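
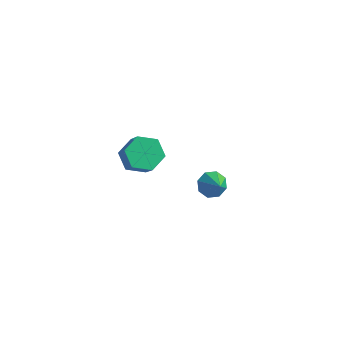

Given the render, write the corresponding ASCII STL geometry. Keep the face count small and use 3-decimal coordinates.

solid 
facet normal -0.637 0.404 -0.656
outer loop
vertex 3.977 0.457 1.33
vertex 3.503 0.554 1.85
vertex 4.031 0.939 1.574
endloop
endfacet
facet normal 0.969 0.017 -0.247
outer loop
vertex 3.977 0.457 1.33
vertex 4.031 0.939 1.574
vertex 4.337 0.026 2.71
endloop
endfacet
facet normal -0.637 0.402 -0.657
outer loop
vertex 4.031 0.939 1.574
vertex 3.503 0.554 1.85
vertex 3.776 1.197 1.979
endloop
endfacet
facet normal 0.832 0.519 0.193
outer loop
vertex 4.031 0.939 1.574
vertex 3.776 1.197 1.979
vertex 4.337 0.026 2.71
endloop
endfacet
facet normal -0.637 0.402 -0.657
outer loop
vertex 3.776 1.197 1.979
vertex 3.503 0.554 1.85
vertex 3.361 1.077 2.308
endloop
endfacet
facet normal 0.374 0.613 0.696
outer loop
vertex 3.776 1.197 1.979
vertex 3.361 1.077 2.308
vertex 4.337 0.026 2.71
endloop
endfacet
facet normal -0.637 0.403 -0.658
outer loop
vertex 3.361 1.077 2.308
vertex 3.503 0.554 1.85
vertex 3.029 0.652 2.369
endloop
endfacet
facet normal -0.134 0.243 0.961
outer loop
vertex 3.361 1.077 2.308
vertex 3.029 0.652 2.369
vertex 4.337 0.026 2.71
endloop
endfacet
facet normal -0.637 0.403 -0.657
outer loop
vertex 3.029 0.652 2.369
vertex 3.503 0.554 1.85
vertex 2.974 0.169 2.126
endloop
endfacet
facet normal -0.398 -0.376 0.837
outer loop
vertex 3.029 0.652 2.369
vertex 2.974 0.169 2.126
vertex 4.337 0.026 2.71
endloop
endfacet
facet normal -0.637 0.404 -0.657
outer loop
vertex 2.974 0.169 2.126
vertex 3.503 0.554 1.85
vertex 3.229 -0.088 1.721
endloop
endfacet
facet normal -0.261 -0.881 0.394
outer loop
vertex 2.974 0.169 2.126
vertex 3.229 -0.088 1.721
vertex 4.337 0.026 2.71
endloop
endfacet
facet normal -0.638 0.404 -0.656
outer loop
vertex 3.229 -0.088 1.721
vertex 3.503 0.554 1.85
vertex 3.644 0.031 1.391
endloop
endfacet
facet normal 0.195 -0.975 -0.106
outer loop
vertex 3.229 -0.088 1.721
vertex 3.644 0.031 1.391
vertex 4.337 0.026 2.71
endloop
endfacet
facet normal -0.637 0.404 -0.656
outer loop
vertex 3.644 0.031 1.391
vertex 3.503 0.554 1.85
vertex 3.977 0.457 1.33
endloop
endfacet
facet normal 0.705 -0.604 -0.372
outer loop
vertex 3.644 0.031 1.391
vertex 3.977 0.457 1.33
vertex 4.337 0.026 2.71
endloop
endfacet
facet normal -0.523 0.377 -0.764
outer loop
vertex -1.986 2.746 -2.7
vertex -2.684 3.071 -2.062
vertex -1.912 3.66 -2.3
endloop
endfacet
facet normal 0.849 0.153 -0.506
outer loop
vertex -1.986 2.746 -2.7
vertex -1.912 3.66 -2.3
vertex -1.038 2.065 -1.316
endloop
endfacet
facet normal 0.849 0.152 -0.507
outer loop
vertex -1.038 2.065 -1.316
vertex -1.912 3.66 -2.3
vertex -0.964 2.979 -0.917
endloop
endfacet
facet normal 0.524 -0.376 0.764
outer loop
vertex -1.038 2.065 -1.316
vertex -0.964 2.979 -0.917
vertex -1.736 2.389 -0.678
endloop
endfacet
facet normal -0.523 0.377 -0.764
outer loop
vertex -1.912 3.66 -2.3
vertex -2.684 3.071 -2.062
vertex -2.61 3.984 -1.662
endloop
endfacet
facet normal 0.488 0.868 0.093
outer loop
vertex -1.912 3.66 -2.3
vertex -2.61 3.984 -1.662
vertex -0.964 2.979 -0.917
endloop
endfacet
facet normal 0.488 0.868 0.093
outer loop
vertex -0.964 2.979 -0.917
vertex -2.61 3.984 -1.662
vertex -1.663 3.303 -0.279
endloop
endfacet
facet normal 0.524 -0.376 0.765
outer loop
vertex -0.964 2.979 -0.917
vertex -1.663 3.303 -0.279
vertex -1.736 2.389 -0.678
endloop
endfacet
facet normal -0.523 0.377 -0.764
outer loop
vertex -2.61 3.984 -1.662
vertex -2.684 3.071 -2.062
vertex -3.382 3.395 -1.424
endloop
endfacet
facet normal -0.361 0.715 0.599
outer loop
vertex -2.61 3.984 -1.662
vertex -3.382 3.395 -1.424
vertex -1.663 3.303 -0.279
endloop
endfacet
facet normal -0.361 0.715 0.599
outer loop
vertex -1.663 3.303 -0.279
vertex -3.382 3.395 -1.424
vertex -2.434 2.714 -0.04
endloop
endfacet
facet normal 0.524 -0.376 0.765
outer loop
vertex -1.663 3.303 -0.279
vertex -2.434 2.714 -0.04
vertex -1.736 2.389 -0.678
endloop
endfacet
facet normal -0.524 0.376 -0.764
outer loop
vertex -3.382 3.395 -1.424
vertex -2.684 3.071 -2.062
vertex -3.456 2.481 -1.823
endloop
endfacet
facet normal -0.849 -0.152 0.506
outer loop
vertex -3.382 3.395 -1.424
vertex -3.456 2.481 -1.823
vertex -2.434 2.714 -0.04
endloop
endfacet
facet normal -0.849 -0.153 0.506
outer loop
vertex -2.434 2.714 -0.04
vertex -3.456 2.481 -1.823
vertex -2.508 1.8 -0.44
endloop
endfacet
facet normal 0.523 -0.377 0.764
outer loop
vertex -2.434 2.714 -0.04
vertex -2.508 1.8 -0.44
vertex -1.736 2.389 -0.678
endloop
endfacet
facet normal -0.524 0.376 -0.765
outer loop
vertex -3.456 2.481 -1.823
vertex -2.684 3.071 -2.062
vertex -2.757 2.157 -2.461
endloop
endfacet
facet normal -0.488 -0.868 -0.093
outer loop
vertex -3.456 2.481 -1.823
vertex -2.757 2.157 -2.461
vertex -2.508 1.8 -0.44
endloop
endfacet
facet normal -0.488 -0.868 -0.093
outer loop
vertex -2.508 1.8 -0.44
vertex -2.757 2.157 -2.461
vertex -1.81 1.476 -1.078
endloop
endfacet
facet normal 0.523 -0.377 0.764
outer loop
vertex -2.508 1.8 -0.44
vertex -1.81 1.476 -1.078
vertex -1.736 2.389 -0.678
endloop
endfacet
facet normal -0.524 0.376 -0.765
outer loop
vertex -2.757 2.157 -2.461
vertex -2.684 3.071 -2.062
vertex -1.986 2.746 -2.7
endloop
endfacet
facet normal 0.361 -0.715 -0.599
outer loop
vertex -2.757 2.157 -2.461
vertex -1.986 2.746 -2.7
vertex -1.81 1.476 -1.078
endloop
endfacet
facet normal 0.361 -0.715 -0.599
outer loop
vertex -1.81 1.476 -1.078
vertex -1.986 2.746 -2.7
vertex -1.038 2.065 -1.316
endloop
endfacet
facet normal 0.523 -0.377 0.764
outer loop
vertex -1.81 1.476 -1.078
vertex -1.038 2.065 -1.316
vertex -1.736 2.389 -0.678
endloop
endfacet

endsolid


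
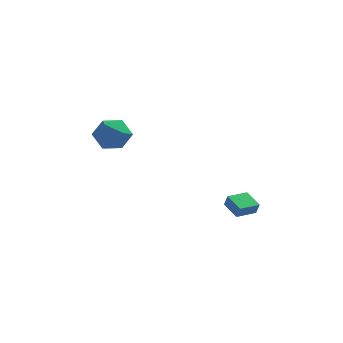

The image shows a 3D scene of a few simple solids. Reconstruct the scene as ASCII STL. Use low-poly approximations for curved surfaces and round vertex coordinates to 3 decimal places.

solid 
facet normal -0.770 0.075 0.634
outer loop
vertex -4.343 1.843 4.532
vertex -4.939 0.932 3.916
vertex -4.181 0.649 4.871
endloop
endfacet
facet normal -0.156 0.250 0.956
outer loop
vertex -4.343 1.843 4.532
vertex -4.181 0.649 4.871
vertex -3.201 1.426 4.828
endloop
endfacet
facet normal 0.135 0.792 0.595
outer loop
vertex -4.343 1.843 4.532
vertex -3.201 1.426 4.828
vertex -3.354 2.188 3.848
endloop
endfacet
facet normal -0.297 0.953 0.051
outer loop
vertex -4.343 1.843 4.532
vertex -3.354 2.188 3.848
vertex -4.428 1.883 3.284
endloop
endfacet
facet normal -0.857 0.510 0.075
outer loop
vertex -4.343 1.843 4.532
vertex -4.428 1.883 3.284
vertex -4.939 0.932 3.916
endloop
endfacet
facet normal 0.285 -0.309 0.908
outer loop
vertex -3.201 1.426 4.828
vertex -4.181 0.649 4.871
vertex -3.092 0.257 4.396
endloop
endfacet
facet normal -0.708 -0.591 0.386
outer loop
vertex -4.181 0.649 4.871
vertex -4.939 0.932 3.916
vertex -4.166 -0.048 3.832
endloop
endfacet
facet normal -0.848 0.112 -0.517
outer loop
vertex -4.939 0.932 3.916
vertex -4.428 1.883 3.284
vertex -4.319 0.714 2.852
endloop
endfacet
facet normal 0.056 0.830 -0.556
outer loop
vertex -4.428 1.883 3.284
vertex -3.354 2.188 3.848
vertex -3.339 1.491 2.809
endloop
endfacet
facet normal 0.756 0.569 0.324
outer loop
vertex -3.354 2.188 3.848
vertex -3.201 1.426 4.828
vertex -2.581 1.208 3.764
endloop
endfacet
facet normal 0.297 -0.953 -0.051
outer loop
vertex -3.177 0.297 3.148
vertex -3.092 0.257 4.396
vertex -4.166 -0.048 3.832
endloop
endfacet
facet normal -0.135 -0.792 -0.595
outer loop
vertex -3.177 0.297 3.148
vertex -4.166 -0.048 3.832
vertex -4.319 0.714 2.852
endloop
endfacet
facet normal 0.156 -0.250 -0.956
outer loop
vertex -3.177 0.297 3.148
vertex -4.319 0.714 2.852
vertex -3.339 1.491 2.809
endloop
endfacet
facet normal 0.770 -0.075 -0.634
outer loop
vertex -3.177 0.297 3.148
vertex -3.339 1.491 2.809
vertex -2.581 1.208 3.764
endloop
endfacet
facet normal 0.857 -0.510 -0.075
outer loop
vertex -3.177 0.297 3.148
vertex -2.581 1.208 3.764
vertex -3.092 0.257 4.396
endloop
endfacet
facet normal -0.056 -0.830 0.556
outer loop
vertex -4.166 -0.048 3.832
vertex -3.092 0.257 4.396
vertex -4.181 0.649 4.871
endloop
endfacet
facet normal -0.756 -0.569 -0.324
outer loop
vertex -4.319 0.714 2.852
vertex -4.166 -0.048 3.832
vertex -4.939 0.932 3.916
endloop
endfacet
facet normal -0.285 0.309 -0.908
outer loop
vertex -3.339 1.491 2.809
vertex -4.319 0.714 2.852
vertex -4.428 1.883 3.284
endloop
endfacet
facet normal 0.708 0.591 -0.386
outer loop
vertex -2.581 1.208 3.764
vertex -3.339 1.491 2.809
vertex -3.354 2.188 3.848
endloop
endfacet
facet normal 0.848 -0.112 0.517
outer loop
vertex -3.092 0.257 4.396
vertex -2.581 1.208 3.764
vertex -3.201 1.426 4.828
endloop
endfacet
facet normal -0.525 0.805 0.276
outer loop
vertex 2.916 0.464 -0.976
vertex 4.068 1.265 -1.119
vertex 2.723 0.603 -1.75
endloop
endfacet
facet normal -0.817 -0.567 0.102
outer loop
vertex 3.432 -0.485 -2.121
vertex 2.916 0.464 -0.976
vertex 2.723 0.603 -1.75
endloop
endfacet
facet normal -0.525 0.806 0.274
outer loop
vertex 2.723 0.603 -1.75
vertex 4.068 1.265 -1.119
vertex 3.875 1.403 -1.894
endloop
endfacet
facet normal -0.238 0.171 -0.956
outer loop
vertex 3.875 1.403 -1.894
vertex 3.432 -0.485 -2.121
vertex 2.723 0.603 -1.75
endloop
endfacet
facet normal 0.238 -0.171 0.956
outer loop
vertex 2.916 0.464 -0.976
vertex 4.777 0.177 -1.49
vertex 4.068 1.265 -1.119
endloop
endfacet
facet normal -0.817 -0.568 0.102
outer loop
vertex 3.625 -0.623 -1.346
vertex 2.916 0.464 -0.976
vertex 3.432 -0.485 -2.121
endloop
endfacet
facet normal 0.238 -0.170 0.956
outer loop
vertex 3.625 -0.623 -1.346
vertex 4.777 0.177 -1.49
vertex 2.916 0.464 -0.976
endloop
endfacet
facet normal 0.817 0.567 -0.102
outer loop
vertex 4.068 1.265 -1.119
vertex 4.777 0.177 -1.49
vertex 3.875 1.403 -1.894
endloop
endfacet
facet normal -0.237 0.171 -0.956
outer loop
vertex 4.584 0.316 -2.264
vertex 3.432 -0.485 -2.121
vertex 3.875 1.403 -1.894
endloop
endfacet
facet normal 0.817 0.568 -0.102
outer loop
vertex 3.875 1.403 -1.894
vertex 4.777 0.177 -1.49
vertex 4.584 0.316 -2.264
endloop
endfacet
facet normal 0.526 -0.805 -0.274
outer loop
vertex 4.584 0.316 -2.264
vertex 3.625 -0.623 -1.346
vertex 3.432 -0.485 -2.121
endloop
endfacet
facet normal 0.525 -0.805 -0.276
outer loop
vertex 4.777 0.177 -1.49
vertex 3.625 -0.623 -1.346
vertex 4.584 0.316 -2.264
endloop
endfacet

endsolid


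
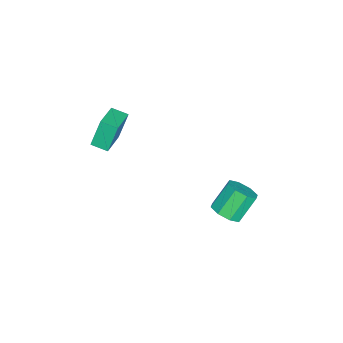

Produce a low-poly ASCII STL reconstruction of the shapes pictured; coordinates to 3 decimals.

solid 
facet normal -0.957 0.000 -0.291
outer loop
vertex -1.514 -3.703 2.779
vertex -1.446 -2.72 2.557
vertex -1.004 -4.118 1.103
endloop
endfacet
facet normal -0.068 -0.973 0.220
outer loop
vertex 0.766 -4.12 1.643
vertex -1.514 -3.703 2.779
vertex -1.004 -4.118 1.103
endloop
endfacet
facet normal -0.956 0.001 -0.292
outer loop
vertex -1.004 -4.118 1.103
vertex -1.446 -2.72 2.557
vertex -0.935 -3.135 0.881
endloop
endfacet
facet normal 0.284 -0.230 -0.931
outer loop
vertex -0.935 -3.135 0.881
vertex 0.766 -4.12 1.643
vertex -1.004 -4.118 1.103
endloop
endfacet
facet normal -0.284 0.230 0.931
outer loop
vertex -1.514 -3.703 2.779
vertex 0.324 -2.722 3.097
vertex -1.446 -2.72 2.557
endloop
endfacet
facet normal -0.068 -0.973 0.220
outer loop
vertex 0.255 -3.705 3.319
vertex -1.514 -3.703 2.779
vertex 0.766 -4.12 1.643
endloop
endfacet
facet normal -0.284 0.230 0.931
outer loop
vertex 0.255 -3.705 3.319
vertex 0.324 -2.722 3.097
vertex -1.514 -3.703 2.779
endloop
endfacet
facet normal 0.068 0.973 -0.220
outer loop
vertex -1.446 -2.72 2.557
vertex 0.324 -2.722 3.097
vertex -0.935 -3.135 0.881
endloop
endfacet
facet normal 0.284 -0.230 -0.931
outer loop
vertex 0.834 -3.137 1.421
vertex 0.766 -4.12 1.643
vertex -0.935 -3.135 0.881
endloop
endfacet
facet normal 0.068 0.973 -0.220
outer loop
vertex -0.935 -3.135 0.881
vertex 0.324 -2.722 3.097
vertex 0.834 -3.137 1.421
endloop
endfacet
facet normal 0.957 -0.000 0.292
outer loop
vertex 0.834 -3.137 1.421
vertex 0.255 -3.705 3.319
vertex 0.766 -4.12 1.643
endloop
endfacet
facet normal 0.957 -0.001 0.291
outer loop
vertex 0.324 -2.722 3.097
vertex 0.255 -3.705 3.319
vertex 0.834 -3.137 1.421
endloop
endfacet
facet normal 0.535 -0.369 -0.760
outer loop
vertex 1.265 3.728 -2.213
vertex 0.491 3.288 -2.544
vertex 0.889 4.14 -2.678
endloop
endfacet
facet normal 0.668 0.736 0.112
outer loop
vertex 1.265 3.728 -2.213
vertex 0.889 4.14 -2.678
vertex 0.303 4.392 -0.845
endloop
endfacet
facet normal 0.668 0.736 0.112
outer loop
vertex 0.303 4.392 -0.845
vertex 0.889 4.14 -2.678
vertex -0.074 4.805 -1.31
endloop
endfacet
facet normal -0.535 0.368 0.761
outer loop
vertex 0.303 4.392 -0.845
vertex -0.074 4.805 -1.31
vertex -0.471 3.952 -1.176
endloop
endfacet
facet normal 0.535 -0.369 -0.760
outer loop
vertex 0.889 4.14 -2.678
vertex 0.491 3.288 -2.544
vertex 0.279 4.053 -3.065
endloop
endfacet
facet normal 0.106 0.922 -0.374
outer loop
vertex 0.889 4.14 -2.678
vertex 0.279 4.053 -3.065
vertex -0.074 4.805 -1.31
endloop
endfacet
facet normal 0.106 0.922 -0.374
outer loop
vertex -0.074 4.805 -1.31
vertex 0.279 4.053 -3.065
vertex -0.684 4.718 -1.697
endloop
endfacet
facet normal -0.535 0.368 0.760
outer loop
vertex -0.074 4.805 -1.31
vertex -0.684 4.718 -1.697
vertex -0.471 3.952 -1.176
endloop
endfacet
facet normal 0.535 -0.369 -0.760
outer loop
vertex 0.279 4.053 -3.065
vertex 0.491 3.288 -2.544
vertex -0.206 3.518 -3.147
endloop
endfacet
facet normal -0.518 0.567 -0.640
outer loop
vertex 0.279 4.053 -3.065
vertex -0.206 3.518 -3.147
vertex -0.684 4.718 -1.697
endloop
endfacet
facet normal -0.519 0.566 -0.640
outer loop
vertex -0.684 4.718 -1.697
vertex -0.206 3.518 -3.147
vertex -1.169 4.182 -1.778
endloop
endfacet
facet normal -0.534 0.369 0.761
outer loop
vertex -0.684 4.718 -1.697
vertex -1.169 4.182 -1.778
vertex -0.471 3.952 -1.176
endloop
endfacet
facet normal 0.535 -0.370 -0.760
outer loop
vertex -0.206 3.518 -3.147
vertex 0.491 3.288 -2.544
vertex -0.283 2.848 -2.875
endloop
endfacet
facet normal -0.838 -0.120 -0.532
outer loop
vertex -0.206 3.518 -3.147
vertex -0.283 2.848 -2.875
vertex -1.169 4.182 -1.778
endloop
endfacet
facet normal -0.839 -0.120 -0.531
outer loop
vertex -1.169 4.182 -1.778
vertex -0.283 2.848 -2.875
vertex -1.245 3.512 -1.507
endloop
endfacet
facet normal -0.535 0.368 0.761
outer loop
vertex -1.169 4.182 -1.778
vertex -1.245 3.512 -1.507
vertex -0.471 3.952 -1.176
endloop
endfacet
facet normal 0.535 -0.368 -0.761
outer loop
vertex -0.283 2.848 -2.875
vertex 0.491 3.288 -2.544
vertex 0.094 2.435 -2.41
endloop
endfacet
facet normal -0.668 -0.736 -0.112
outer loop
vertex -0.283 2.848 -2.875
vertex 0.094 2.435 -2.41
vertex -1.245 3.512 -1.507
endloop
endfacet
facet normal -0.668 -0.736 -0.112
outer loop
vertex -1.245 3.512 -1.507
vertex 0.094 2.435 -2.41
vertex -0.869 3.1 -1.042
endloop
endfacet
facet normal -0.535 0.369 0.760
outer loop
vertex -1.245 3.512 -1.507
vertex -0.869 3.1 -1.042
vertex -0.471 3.952 -1.176
endloop
endfacet
facet normal 0.535 -0.368 -0.760
outer loop
vertex 0.094 2.435 -2.41
vertex 0.491 3.288 -2.544
vertex 0.704 2.522 -2.023
endloop
endfacet
facet normal -0.106 -0.922 0.374
outer loop
vertex 0.094 2.435 -2.41
vertex 0.704 2.522 -2.023
vertex -0.869 3.1 -1.042
endloop
endfacet
facet normal -0.106 -0.922 0.374
outer loop
vertex -0.869 3.1 -1.042
vertex 0.704 2.522 -2.023
vertex -0.259 3.187 -0.655
endloop
endfacet
facet normal -0.535 0.369 0.760
outer loop
vertex -0.869 3.1 -1.042
vertex -0.259 3.187 -0.655
vertex -0.471 3.952 -1.176
endloop
endfacet
facet normal 0.534 -0.369 -0.761
outer loop
vertex 0.704 2.522 -2.023
vertex 0.491 3.288 -2.544
vertex 1.189 3.058 -1.942
endloop
endfacet
facet normal 0.519 -0.566 0.640
outer loop
vertex 0.704 2.522 -2.023
vertex 1.189 3.058 -1.942
vertex -0.259 3.187 -0.655
endloop
endfacet
facet normal 0.518 -0.568 0.640
outer loop
vertex -0.259 3.187 -0.655
vertex 1.189 3.058 -1.942
vertex 0.226 3.722 -0.573
endloop
endfacet
facet normal -0.535 0.369 0.760
outer loop
vertex -0.259 3.187 -0.655
vertex 0.226 3.722 -0.573
vertex -0.471 3.952 -1.176
endloop
endfacet
facet normal 0.535 -0.368 -0.761
outer loop
vertex 1.189 3.058 -1.942
vertex 0.491 3.288 -2.544
vertex 1.265 3.728 -2.213
endloop
endfacet
facet normal 0.838 0.120 0.532
outer loop
vertex 1.189 3.058 -1.942
vertex 1.265 3.728 -2.213
vertex 0.226 3.722 -0.573
endloop
endfacet
facet normal 0.838 0.119 0.532
outer loop
vertex 0.226 3.722 -0.573
vertex 1.265 3.728 -2.213
vertex 0.303 4.392 -0.845
endloop
endfacet
facet normal -0.535 0.370 0.760
outer loop
vertex 0.226 3.722 -0.573
vertex 0.303 4.392 -0.845
vertex -0.471 3.952 -1.176
endloop
endfacet

endsolid


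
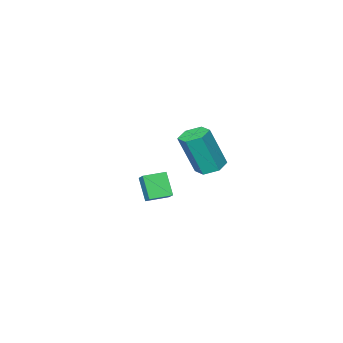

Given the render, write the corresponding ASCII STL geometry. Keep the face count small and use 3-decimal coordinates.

solid 
facet normal -0.298 0.191 -0.935
outer loop
vertex 0.343 1.859 2.361
vertex -0.16 2.2 2.591
vertex 0.406 2.496 2.471
endloop
endfacet
facet normal 0.950 -0.040 -0.311
outer loop
vertex 0.343 1.859 2.361
vertex 0.406 2.496 2.471
vertex 0.903 1.499 4.119
endloop
endfacet
facet normal 0.950 -0.040 -0.311
outer loop
vertex 0.903 1.499 4.119
vertex 0.406 2.496 2.471
vertex 0.966 2.136 4.229
endloop
endfacet
facet normal 0.298 -0.191 0.935
outer loop
vertex 0.903 1.499 4.119
vertex 0.966 2.136 4.229
vertex 0.4 1.84 4.349
endloop
endfacet
facet normal -0.298 0.191 -0.935
outer loop
vertex 0.406 2.496 2.471
vertex -0.16 2.2 2.591
vertex -0.097 2.837 2.701
endloop
endfacet
facet normal 0.559 0.829 -0.008
outer loop
vertex 0.406 2.496 2.471
vertex -0.097 2.837 2.701
vertex 0.966 2.136 4.229
endloop
endfacet
facet normal 0.559 0.829 -0.009
outer loop
vertex 0.966 2.136 4.229
vertex -0.097 2.837 2.701
vertex 0.463 2.478 4.459
endloop
endfacet
facet normal 0.298 -0.191 0.935
outer loop
vertex 0.966 2.136 4.229
vertex 0.463 2.478 4.459
vertex 0.4 1.84 4.349
endloop
endfacet
facet normal -0.298 0.191 -0.935
outer loop
vertex -0.097 2.837 2.701
vertex -0.16 2.2 2.591
vertex -0.663 2.541 2.821
endloop
endfacet
facet normal -0.391 0.870 0.302
outer loop
vertex -0.097 2.837 2.701
vertex -0.663 2.541 2.821
vertex 0.463 2.478 4.459
endloop
endfacet
facet normal -0.392 0.869 0.303
outer loop
vertex 0.463 2.478 4.459
vertex -0.663 2.541 2.821
vertex -0.103 2.181 4.579
endloop
endfacet
facet normal 0.298 -0.191 0.935
outer loop
vertex 0.463 2.478 4.459
vertex -0.103 2.181 4.579
vertex 0.4 1.84 4.349
endloop
endfacet
facet normal -0.298 0.191 -0.935
outer loop
vertex -0.663 2.541 2.821
vertex -0.16 2.2 2.591
vertex -0.726 1.904 2.711
endloop
endfacet
facet normal -0.950 0.040 0.311
outer loop
vertex -0.663 2.541 2.821
vertex -0.726 1.904 2.711
vertex -0.103 2.181 4.579
endloop
endfacet
facet normal -0.950 0.040 0.311
outer loop
vertex -0.103 2.181 4.579
vertex -0.726 1.904 2.711
vertex -0.166 1.544 4.469
endloop
endfacet
facet normal 0.298 -0.191 0.935
outer loop
vertex -0.103 2.181 4.579
vertex -0.166 1.544 4.469
vertex 0.4 1.84 4.349
endloop
endfacet
facet normal -0.298 0.191 -0.935
outer loop
vertex -0.726 1.904 2.711
vertex -0.16 2.2 2.591
vertex -0.223 1.562 2.481
endloop
endfacet
facet normal -0.560 -0.829 0.009
outer loop
vertex -0.726 1.904 2.711
vertex -0.223 1.562 2.481
vertex -0.166 1.544 4.469
endloop
endfacet
facet normal -0.558 -0.829 0.009
outer loop
vertex -0.166 1.544 4.469
vertex -0.223 1.562 2.481
vertex 0.337 1.203 4.239
endloop
endfacet
facet normal 0.298 -0.191 0.935
outer loop
vertex -0.166 1.544 4.469
vertex 0.337 1.203 4.239
vertex 0.4 1.84 4.349
endloop
endfacet
facet normal -0.298 0.191 -0.935
outer loop
vertex -0.223 1.562 2.481
vertex -0.16 2.2 2.591
vertex 0.343 1.859 2.361
endloop
endfacet
facet normal 0.392 -0.869 -0.302
outer loop
vertex -0.223 1.562 2.481
vertex 0.343 1.859 2.361
vertex 0.337 1.203 4.239
endloop
endfacet
facet normal 0.391 -0.869 -0.302
outer loop
vertex 0.337 1.203 4.239
vertex 0.343 1.859 2.361
vertex 0.903 1.499 4.119
endloop
endfacet
facet normal 0.298 -0.191 0.935
outer loop
vertex 0.337 1.203 4.239
vertex 0.903 1.499 4.119
vertex 0.4 1.84 4.349
endloop
endfacet
facet normal -0.952 0.297 0.077
outer loop
vertex -1.677 -3.447 -0.825
vertex -1.411 -2.732 -0.293
vertex -1.541 -2.75 -1.83
endloop
endfacet
facet normal -0.287 -0.769 -0.572
outer loop
vertex -0.589 -3.048 -1.907
vertex -1.677 -3.447 -0.825
vertex -1.541 -2.75 -1.83
endloop
endfacet
facet normal -0.951 0.298 0.077
outer loop
vertex -1.541 -2.75 -1.83
vertex -1.411 -2.732 -0.293
vertex -1.274 -2.036 -1.298
endloop
endfacet
facet normal 0.111 0.567 -0.816
outer loop
vertex -1.274 -2.036 -1.298
vertex -0.589 -3.048 -1.907
vertex -1.541 -2.75 -1.83
endloop
endfacet
facet normal -0.111 -0.566 0.817
outer loop
vertex -1.677 -3.447 -0.825
vertex -0.459 -3.03 -0.37
vertex -1.411 -2.732 -0.293
endloop
endfacet
facet normal -0.286 -0.769 -0.572
outer loop
vertex -0.726 -3.744 -0.902
vertex -1.677 -3.447 -0.825
vertex -0.589 -3.048 -1.907
endloop
endfacet
facet normal -0.111 -0.567 0.816
outer loop
vertex -0.726 -3.744 -0.902
vertex -0.459 -3.03 -0.37
vertex -1.677 -3.447 -0.825
endloop
endfacet
facet normal 0.287 0.769 0.572
outer loop
vertex -1.411 -2.732 -0.293
vertex -0.459 -3.03 -0.37
vertex -1.274 -2.036 -1.298
endloop
endfacet
facet normal 0.111 0.566 -0.817
outer loop
vertex -0.323 -2.333 -1.375
vertex -0.589 -3.048 -1.907
vertex -1.274 -2.036 -1.298
endloop
endfacet
facet normal 0.286 0.769 0.572
outer loop
vertex -1.274 -2.036 -1.298
vertex -0.459 -3.03 -0.37
vertex -0.323 -2.333 -1.375
endloop
endfacet
facet normal 0.952 -0.297 -0.076
outer loop
vertex -0.323 -2.333 -1.375
vertex -0.726 -3.744 -0.902
vertex -0.589 -3.048 -1.907
endloop
endfacet
facet normal 0.951 -0.298 -0.078
outer loop
vertex -0.459 -3.03 -0.37
vertex -0.726 -3.744 -0.902
vertex -0.323 -2.333 -1.375
endloop
endfacet

endsolid


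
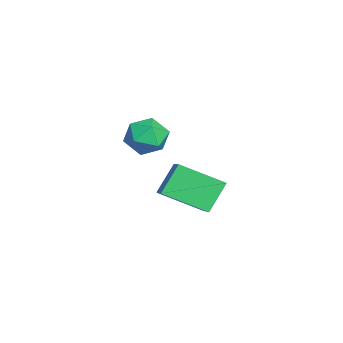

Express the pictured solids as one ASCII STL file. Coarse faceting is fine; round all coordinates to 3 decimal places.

solid 
facet normal -0.481 0.435 0.761
outer loop
vertex -3.172 1.89 0.601
vertex -2.145 2.047 1.16
vertex -2.99 3.447 -0.175
endloop
endfacet
facet normal -0.871 -0.134 -0.473
outer loop
vertex -2.355 2.873 -1.18
vertex -3.172 1.89 0.601
vertex -2.99 3.447 -0.175
endloop
endfacet
facet normal -0.481 0.436 0.761
outer loop
vertex -2.99 3.447 -0.175
vertex -2.145 2.047 1.16
vertex -1.962 3.605 0.384
endloop
endfacet
facet normal 0.104 0.891 -0.443
outer loop
vertex -1.962 3.605 0.384
vertex -2.355 2.873 -1.18
vertex -2.99 3.447 -0.175
endloop
endfacet
facet normal -0.105 -0.891 0.443
outer loop
vertex -3.172 1.89 0.601
vertex -1.51 1.473 0.155
vertex -2.145 2.047 1.16
endloop
endfacet
facet normal -0.871 -0.133 -0.473
outer loop
vertex -2.538 1.315 -0.404
vertex -3.172 1.89 0.601
vertex -2.355 2.873 -1.18
endloop
endfacet
facet normal -0.104 -0.890 0.443
outer loop
vertex -2.538 1.315 -0.404
vertex -1.51 1.473 0.155
vertex -3.172 1.89 0.601
endloop
endfacet
facet normal 0.870 0.134 0.474
outer loop
vertex -2.145 2.047 1.16
vertex -1.51 1.473 0.155
vertex -1.962 3.605 0.384
endloop
endfacet
facet normal 0.105 0.890 -0.443
outer loop
vertex -1.328 3.03 -0.621
vertex -2.355 2.873 -1.18
vertex -1.962 3.605 0.384
endloop
endfacet
facet normal 0.871 0.134 0.473
outer loop
vertex -1.962 3.605 0.384
vertex -1.51 1.473 0.155
vertex -1.328 3.03 -0.621
endloop
endfacet
facet normal 0.481 -0.436 -0.761
outer loop
vertex -1.328 3.03 -0.621
vertex -2.538 1.315 -0.404
vertex -2.355 2.873 -1.18
endloop
endfacet
facet normal 0.481 -0.436 -0.761
outer loop
vertex -1.51 1.473 0.155
vertex -2.538 1.315 -0.404
vertex -1.328 3.03 -0.621
endloop
endfacet
facet normal -0.038 0.603 0.796
outer loop
vertex -0.115 1.763 3.77
vertex -0.521 1.215 4.166
vertex 0.267 1.222 4.198
endloop
endfacet
facet normal 0.554 0.721 0.416
outer loop
vertex -0.115 1.763 3.77
vertex 0.267 1.222 4.198
vertex 0.539 1.424 3.486
endloop
endfacet
facet normal 0.360 0.900 -0.246
outer loop
vertex -0.115 1.763 3.77
vertex 0.539 1.424 3.486
vertex -0.081 1.543 3.014
endloop
endfacet
facet normal -0.354 0.894 -0.276
outer loop
vertex -0.115 1.763 3.77
vertex -0.081 1.543 3.014
vertex -0.736 1.413 3.433
endloop
endfacet
facet normal -0.600 0.710 0.368
outer loop
vertex -0.115 1.763 3.77
vertex -0.736 1.413 3.433
vertex -0.521 1.215 4.166
endloop
endfacet
facet normal 0.918 0.108 0.381
outer loop
vertex 0.539 1.424 3.486
vertex 0.267 1.222 4.198
vertex 0.536 0.667 3.707
endloop
endfacet
facet normal -0.040 -0.082 0.996
outer loop
vertex 0.267 1.222 4.198
vertex -0.521 1.215 4.166
vertex -0.119 0.537 4.126
endloop
endfacet
facet normal -0.948 0.092 0.303
outer loop
vertex -0.521 1.215 4.166
vertex -0.736 1.413 3.433
vertex -0.739 0.656 3.654
endloop
endfacet
facet normal -0.550 0.388 -0.740
outer loop
vertex -0.736 1.413 3.433
vertex -0.081 1.543 3.014
vertex -0.467 0.858 2.942
endloop
endfacet
facet normal 0.603 0.398 -0.691
outer loop
vertex -0.081 1.543 3.014
vertex 0.539 1.424 3.486
vertex 0.321 0.865 2.974
endloop
endfacet
facet normal 0.354 -0.894 0.276
outer loop
vertex -0.085 0.317 3.37
vertex 0.536 0.667 3.707
vertex -0.119 0.537 4.126
endloop
endfacet
facet normal -0.360 -0.900 0.246
outer loop
vertex -0.085 0.317 3.37
vertex -0.119 0.537 4.126
vertex -0.739 0.656 3.654
endloop
endfacet
facet normal -0.554 -0.721 -0.416
outer loop
vertex -0.085 0.317 3.37
vertex -0.739 0.656 3.654
vertex -0.467 0.858 2.942
endloop
endfacet
facet normal 0.038 -0.603 -0.796
outer loop
vertex -0.085 0.317 3.37
vertex -0.467 0.858 2.942
vertex 0.321 0.865 2.974
endloop
endfacet
facet normal 0.600 -0.710 -0.368
outer loop
vertex -0.085 0.317 3.37
vertex 0.321 0.865 2.974
vertex 0.536 0.667 3.707
endloop
endfacet
facet normal 0.550 -0.388 0.740
outer loop
vertex -0.119 0.537 4.126
vertex 0.536 0.667 3.707
vertex 0.267 1.222 4.198
endloop
endfacet
facet normal -0.603 -0.398 0.691
outer loop
vertex -0.739 0.656 3.654
vertex -0.119 0.537 4.126
vertex -0.521 1.215 4.166
endloop
endfacet
facet normal -0.918 -0.108 -0.381
outer loop
vertex -0.467 0.858 2.942
vertex -0.739 0.656 3.654
vertex -0.736 1.413 3.433
endloop
endfacet
facet normal 0.040 0.082 -0.996
outer loop
vertex 0.321 0.865 2.974
vertex -0.467 0.858 2.942
vertex -0.081 1.543 3.014
endloop
endfacet
facet normal 0.948 -0.092 -0.303
outer loop
vertex 0.536 0.667 3.707
vertex 0.321 0.865 2.974
vertex 0.539 1.424 3.486
endloop
endfacet

endsolid


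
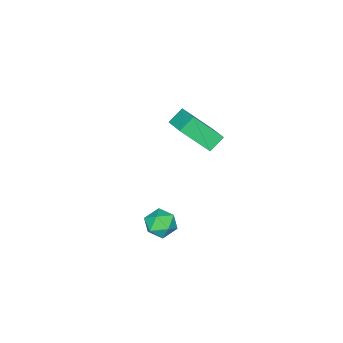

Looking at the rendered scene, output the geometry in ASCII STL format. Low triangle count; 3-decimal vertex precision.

solid 
facet normal -0.487 -0.793 -0.366
outer loop
vertex -3.438 0.212 2.792
vertex -4.236 1.362 1.364
vertex -2.669 0.013 2.201
endloop
endfacet
facet normal 0.400 -0.575 0.714
outer loop
vertex -1.904 1.258 2.776
vertex -3.438 0.212 2.792
vertex -2.669 0.013 2.201
endloop
endfacet
facet normal -0.487 -0.793 -0.366
outer loop
vertex -2.669 0.013 2.201
vertex -4.236 1.362 1.364
vertex -3.467 1.163 0.773
endloop
endfacet
facet normal 0.777 -0.202 -0.597
outer loop
vertex -3.467 1.163 0.773
vertex -1.904 1.258 2.776
vertex -2.669 0.013 2.201
endloop
endfacet
facet normal -0.777 0.202 0.597
outer loop
vertex -3.438 0.212 2.792
vertex -3.471 2.607 1.939
vertex -4.236 1.362 1.364
endloop
endfacet
facet normal 0.400 -0.575 0.714
outer loop
vertex -2.673 1.457 3.367
vertex -3.438 0.212 2.792
vertex -1.904 1.258 2.776
endloop
endfacet
facet normal -0.777 0.202 0.597
outer loop
vertex -2.673 1.457 3.367
vertex -3.471 2.607 1.939
vertex -3.438 0.212 2.792
endloop
endfacet
facet normal -0.400 0.575 -0.714
outer loop
vertex -4.236 1.362 1.364
vertex -3.471 2.607 1.939
vertex -3.467 1.163 0.773
endloop
endfacet
facet normal 0.777 -0.202 -0.597
outer loop
vertex -2.702 2.408 1.348
vertex -1.904 1.258 2.776
vertex -3.467 1.163 0.773
endloop
endfacet
facet normal -0.400 0.575 -0.714
outer loop
vertex -3.467 1.163 0.773
vertex -3.471 2.607 1.939
vertex -2.702 2.408 1.348
endloop
endfacet
facet normal 0.487 0.793 0.366
outer loop
vertex -2.702 2.408 1.348
vertex -2.673 1.457 3.367
vertex -1.904 1.258 2.776
endloop
endfacet
facet normal 0.487 0.793 0.366
outer loop
vertex -3.471 2.607 1.939
vertex -2.673 1.457 3.367
vertex -2.702 2.408 1.348
endloop
endfacet
facet normal -0.271 -0.005 0.963
outer loop
vertex 2.138 4.073 1.283
vertex 2.151 3.253 1.282
vertex 2.828 3.674 1.475
endloop
endfacet
facet normal 0.110 0.579 0.808
outer loop
vertex 2.138 4.073 1.283
vertex 2.828 3.674 1.475
vertex 2.859 4.338 0.995
endloop
endfacet
facet normal -0.227 0.930 0.288
outer loop
vertex 2.138 4.073 1.283
vertex 2.859 4.338 0.995
vertex 2.201 4.329 0.506
endloop
endfacet
facet normal -0.816 0.565 0.120
outer loop
vertex 2.138 4.073 1.283
vertex 2.201 4.329 0.506
vertex 1.763 3.658 0.684
endloop
endfacet
facet normal -0.843 -0.014 0.538
outer loop
vertex 2.138 4.073 1.283
vertex 1.763 3.658 0.684
vertex 2.151 3.253 1.282
endloop
endfacet
facet normal 0.745 0.368 0.557
outer loop
vertex 2.859 4.338 0.995
vertex 2.828 3.674 1.475
vertex 3.317 3.682 0.816
endloop
endfacet
facet normal 0.128 -0.576 0.807
outer loop
vertex 2.828 3.674 1.475
vertex 2.151 3.253 1.282
vertex 2.879 3.011 0.994
endloop
endfacet
facet normal -0.799 -0.590 0.119
outer loop
vertex 2.151 3.253 1.282
vertex 1.763 3.658 0.684
vertex 2.221 3.002 0.505
endloop
endfacet
facet normal -0.756 0.346 -0.556
outer loop
vertex 1.763 3.658 0.684
vertex 2.201 4.329 0.506
vertex 2.252 3.666 0.025
endloop
endfacet
facet normal 0.199 0.938 -0.285
outer loop
vertex 2.201 4.329 0.506
vertex 2.859 4.338 0.995
vertex 2.929 4.087 0.218
endloop
endfacet
facet normal 0.816 -0.565 -0.120
outer loop
vertex 2.942 3.267 0.217
vertex 3.317 3.682 0.816
vertex 2.879 3.011 0.994
endloop
endfacet
facet normal 0.227 -0.930 -0.288
outer loop
vertex 2.942 3.267 0.217
vertex 2.879 3.011 0.994
vertex 2.221 3.002 0.505
endloop
endfacet
facet normal -0.110 -0.579 -0.808
outer loop
vertex 2.942 3.267 0.217
vertex 2.221 3.002 0.505
vertex 2.252 3.666 0.025
endloop
endfacet
facet normal 0.271 0.005 -0.963
outer loop
vertex 2.942 3.267 0.217
vertex 2.252 3.666 0.025
vertex 2.929 4.087 0.218
endloop
endfacet
facet normal 0.843 0.014 -0.538
outer loop
vertex 2.942 3.267 0.217
vertex 2.929 4.087 0.218
vertex 3.317 3.682 0.816
endloop
endfacet
facet normal 0.756 -0.346 0.556
outer loop
vertex 2.879 3.011 0.994
vertex 3.317 3.682 0.816
vertex 2.828 3.674 1.475
endloop
endfacet
facet normal -0.199 -0.938 0.285
outer loop
vertex 2.221 3.002 0.505
vertex 2.879 3.011 0.994
vertex 2.151 3.253 1.282
endloop
endfacet
facet normal -0.745 -0.368 -0.557
outer loop
vertex 2.252 3.666 0.025
vertex 2.221 3.002 0.505
vertex 1.763 3.658 0.684
endloop
endfacet
facet normal -0.128 0.576 -0.807
outer loop
vertex 2.929 4.087 0.218
vertex 2.252 3.666 0.025
vertex 2.201 4.329 0.506
endloop
endfacet
facet normal 0.799 0.590 -0.119
outer loop
vertex 3.317 3.682 0.816
vertex 2.929 4.087 0.218
vertex 2.859 4.338 0.995
endloop
endfacet

endsolid


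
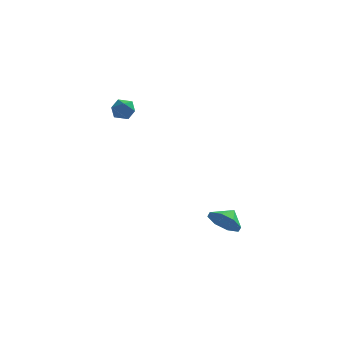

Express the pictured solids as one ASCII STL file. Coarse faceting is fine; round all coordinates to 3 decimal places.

solid 
facet normal 0.073 0.659 0.748
outer loop
vertex -3.097 -0.357 3.945
vertex -3.384 -0.902 4.453
vertex -2.597 -0.848 4.329
endloop
endfacet
facet normal 0.571 0.780 0.254
outer loop
vertex -3.097 -0.357 3.945
vertex -2.597 -0.848 4.329
vertex -2.48 -0.682 3.556
endloop
endfacet
facet normal 0.242 0.898 -0.367
outer loop
vertex -3.097 -0.357 3.945
vertex -2.48 -0.682 3.556
vertex -3.195 -0.634 3.202
endloop
endfacet
facet normal -0.461 0.850 -0.256
outer loop
vertex -3.097 -0.357 3.945
vertex -3.195 -0.634 3.202
vertex -3.754 -0.77 3.757
endloop
endfacet
facet normal -0.565 0.702 0.434
outer loop
vertex -3.097 -0.357 3.945
vertex -3.754 -0.77 3.757
vertex -3.384 -0.902 4.453
endloop
endfacet
facet normal 0.964 0.188 0.186
outer loop
vertex -2.48 -0.682 3.556
vertex -2.597 -0.848 4.329
vertex -2.386 -1.43 3.823
endloop
endfacet
facet normal 0.156 -0.008 0.988
outer loop
vertex -2.597 -0.848 4.329
vertex -3.384 -0.902 4.453
vertex -2.945 -1.566 4.378
endloop
endfacet
facet normal -0.877 0.060 0.477
outer loop
vertex -3.384 -0.902 4.453
vertex -3.754 -0.77 3.757
vertex -3.66 -1.518 4.024
endloop
endfacet
facet normal -0.708 0.299 -0.640
outer loop
vertex -3.754 -0.77 3.757
vertex -3.195 -0.634 3.202
vertex -3.543 -1.352 3.251
endloop
endfacet
facet normal 0.431 0.378 -0.820
outer loop
vertex -3.195 -0.634 3.202
vertex -2.48 -0.682 3.556
vertex -2.756 -1.298 3.127
endloop
endfacet
facet normal 0.461 -0.850 0.256
outer loop
vertex -3.043 -1.843 3.635
vertex -2.386 -1.43 3.823
vertex -2.945 -1.566 4.378
endloop
endfacet
facet normal -0.242 -0.898 0.367
outer loop
vertex -3.043 -1.843 3.635
vertex -2.945 -1.566 4.378
vertex -3.66 -1.518 4.024
endloop
endfacet
facet normal -0.571 -0.780 -0.254
outer loop
vertex -3.043 -1.843 3.635
vertex -3.66 -1.518 4.024
vertex -3.543 -1.352 3.251
endloop
endfacet
facet normal -0.073 -0.659 -0.748
outer loop
vertex -3.043 -1.843 3.635
vertex -3.543 -1.352 3.251
vertex -2.756 -1.298 3.127
endloop
endfacet
facet normal 0.565 -0.702 -0.434
outer loop
vertex -3.043 -1.843 3.635
vertex -2.756 -1.298 3.127
vertex -2.386 -1.43 3.823
endloop
endfacet
facet normal 0.708 -0.299 0.640
outer loop
vertex -2.945 -1.566 4.378
vertex -2.386 -1.43 3.823
vertex -2.597 -0.848 4.329
endloop
endfacet
facet normal -0.431 -0.378 0.820
outer loop
vertex -3.66 -1.518 4.024
vertex -2.945 -1.566 4.378
vertex -3.384 -0.902 4.453
endloop
endfacet
facet normal -0.964 -0.188 -0.186
outer loop
vertex -3.543 -1.352 3.251
vertex -3.66 -1.518 4.024
vertex -3.754 -0.77 3.757
endloop
endfacet
facet normal -0.156 0.008 -0.988
outer loop
vertex -2.756 -1.298 3.127
vertex -3.543 -1.352 3.251
vertex -3.195 -0.634 3.202
endloop
endfacet
facet normal 0.877 -0.060 -0.477
outer loop
vertex -2.386 -1.43 3.823
vertex -2.756 -1.298 3.127
vertex -2.48 -0.682 3.556
endloop
endfacet
facet normal -0.427 -0.703 -0.569
outer loop
vertex 3.382 -3.49 -3.424
vertex 2.775 -2.727 -3.912
vertex 3.754 -3.17 -4.099
endloop
endfacet
facet normal 0.868 0.034 0.495
outer loop
vertex 3.382 -3.49 -3.424
vertex 3.754 -3.17 -4.099
vertex 3.245 -1.953 -3.288
endloop
endfacet
facet normal -0.427 -0.704 -0.568
outer loop
vertex 3.754 -3.17 -4.099
vertex 2.775 -2.727 -3.912
vertex 3.552 -2.591 -4.665
endloop
endfacet
facet normal 0.931 0.363 0.039
outer loop
vertex 3.754 -3.17 -4.099
vertex 3.552 -2.591 -4.665
vertex 3.245 -1.953 -3.288
endloop
endfacet
facet normal -0.427 -0.704 -0.568
outer loop
vertex 3.552 -2.591 -4.665
vertex 2.775 -2.727 -3.912
vertex 2.896 -2.092 -4.79
endloop
endfacet
facet normal 0.617 0.758 -0.213
outer loop
vertex 3.552 -2.591 -4.665
vertex 2.896 -2.092 -4.79
vertex 3.245 -1.953 -3.288
endloop
endfacet
facet normal -0.428 -0.703 -0.568
outer loop
vertex 2.896 -2.092 -4.79
vertex 2.775 -2.727 -3.912
vertex 2.169 -1.964 -4.401
endloop
endfacet
facet normal 0.111 0.987 -0.117
outer loop
vertex 2.896 -2.092 -4.79
vertex 2.169 -1.964 -4.401
vertex 3.245 -1.953 -3.288
endloop
endfacet
facet normal -0.427 -0.703 -0.569
outer loop
vertex 2.169 -1.964 -4.401
vertex 2.775 -2.727 -3.912
vertex 1.797 -2.284 -3.726
endloop
endfacet
facet normal -0.292 0.916 0.273
outer loop
vertex 2.169 -1.964 -4.401
vertex 1.797 -2.284 -3.726
vertex 3.245 -1.953 -3.288
endloop
endfacet
facet normal -0.427 -0.704 -0.568
outer loop
vertex 1.797 -2.284 -3.726
vertex 2.775 -2.727 -3.912
vertex 1.998 -2.863 -3.16
endloop
endfacet
facet normal -0.354 0.588 0.727
outer loop
vertex 1.797 -2.284 -3.726
vertex 1.998 -2.863 -3.16
vertex 3.245 -1.953 -3.288
endloop
endfacet
facet normal -0.427 -0.703 -0.568
outer loop
vertex 1.998 -2.863 -3.16
vertex 2.775 -2.727 -3.912
vertex 2.654 -3.362 -3.035
endloop
endfacet
facet normal -0.040 0.193 0.980
outer loop
vertex 1.998 -2.863 -3.16
vertex 2.654 -3.362 -3.035
vertex 3.245 -1.953 -3.288
endloop
endfacet
facet normal -0.427 -0.703 -0.568
outer loop
vertex 2.654 -3.362 -3.035
vertex 2.775 -2.727 -3.912
vertex 3.382 -3.49 -3.424
endloop
endfacet
facet normal 0.466 -0.037 0.884
outer loop
vertex 2.654 -3.362 -3.035
vertex 3.382 -3.49 -3.424
vertex 3.245 -1.953 -3.288
endloop
endfacet

endsolid


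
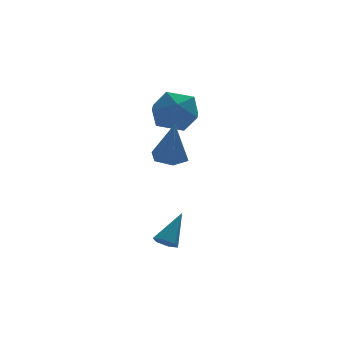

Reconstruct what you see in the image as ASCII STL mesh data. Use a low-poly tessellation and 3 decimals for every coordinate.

solid 
facet normal -0.016 0.282 -0.959
outer loop
vertex 2.116 0.066 0.06
vertex 1.514 0.507 0.2
vertex 2.216 0.789 0.271
endloop
endfacet
facet normal 0.945 -0.205 0.255
outer loop
vertex 2.116 0.066 0.06
vertex 2.216 0.789 0.271
vertex 1.546 -0.047 2.08
endloop
endfacet
facet normal -0.017 0.283 -0.959
outer loop
vertex 2.216 0.789 0.271
vertex 1.514 0.507 0.2
vertex 1.613 1.23 0.412
endloop
endfacet
facet normal 0.583 0.634 0.509
outer loop
vertex 2.216 0.789 0.271
vertex 1.613 1.23 0.412
vertex 1.546 -0.047 2.08
endloop
endfacet
facet normal -0.017 0.283 -0.959
outer loop
vertex 1.613 1.23 0.412
vertex 1.514 0.507 0.2
vertex 0.911 0.948 0.341
endloop
endfacet
facet normal -0.357 0.749 0.559
outer loop
vertex 1.613 1.23 0.412
vertex 0.911 0.948 0.341
vertex 1.546 -0.047 2.08
endloop
endfacet
facet normal -0.017 0.283 -0.959
outer loop
vertex 0.911 0.948 0.341
vertex 1.514 0.507 0.2
vertex 0.811 0.225 0.129
endloop
endfacet
facet normal -0.934 0.025 0.355
outer loop
vertex 0.911 0.948 0.341
vertex 0.811 0.225 0.129
vertex 1.546 -0.047 2.08
endloop
endfacet
facet normal -0.016 0.282 -0.959
outer loop
vertex 0.811 0.225 0.129
vertex 1.514 0.507 0.2
vertex 1.414 -0.216 -0.011
endloop
endfacet
facet normal -0.572 -0.814 0.102
outer loop
vertex 0.811 0.225 0.129
vertex 1.414 -0.216 -0.011
vertex 1.546 -0.047 2.08
endloop
endfacet
facet normal -0.016 0.282 -0.959
outer loop
vertex 1.414 -0.216 -0.011
vertex 1.514 0.507 0.2
vertex 2.116 0.066 0.06
endloop
endfacet
facet normal 0.368 -0.928 0.052
outer loop
vertex 1.414 -0.216 -0.011
vertex 2.116 0.066 0.06
vertex 1.546 -0.047 2.08
endloop
endfacet
facet normal -0.027 1.000 -0.008
outer loop
vertex 2.43 3.15 1.34
vertex 1.617 3.134 2.117
vertex 2.696 3.166 2.433
endloop
endfacet
facet normal 0.628 0.761 -0.164
outer loop
vertex 2.43 3.15 1.34
vertex 2.696 3.166 2.433
vertex 3.285 2.526 1.719
endloop
endfacet
facet normal 0.578 0.343 -0.740
outer loop
vertex 2.43 3.15 1.34
vertex 3.285 2.526 1.719
vertex 2.57 2.099 0.963
endloop
endfacet
facet normal -0.107 0.323 -0.940
outer loop
vertex 2.43 3.15 1.34
vertex 2.57 2.099 0.963
vertex 1.539 2.475 1.209
endloop
endfacet
facet normal -0.480 0.729 -0.488
outer loop
vertex 2.43 3.15 1.34
vertex 1.539 2.475 1.209
vertex 1.617 3.134 2.117
endloop
endfacet
facet normal 0.852 0.359 0.381
outer loop
vertex 3.285 2.526 1.719
vertex 2.696 3.166 2.433
vertex 3.001 2.125 2.731
endloop
endfacet
facet normal -0.208 0.745 0.634
outer loop
vertex 2.696 3.166 2.433
vertex 1.617 3.134 2.117
vertex 1.97 2.501 2.977
endloop
endfacet
facet normal -0.941 0.307 -0.142
outer loop
vertex 1.617 3.134 2.117
vertex 1.539 2.475 1.209
vertex 1.255 2.074 2.221
endloop
endfacet
facet normal -0.336 -0.349 -0.875
outer loop
vertex 1.539 2.475 1.209
vertex 2.57 2.099 0.963
vertex 1.844 1.434 1.507
endloop
endfacet
facet normal 0.772 -0.318 -0.551
outer loop
vertex 2.57 2.099 0.963
vertex 3.285 2.526 1.719
vertex 2.923 1.466 1.823
endloop
endfacet
facet normal 0.107 -0.323 0.940
outer loop
vertex 2.11 1.45 2.6
vertex 3.001 2.125 2.731
vertex 1.97 2.501 2.977
endloop
endfacet
facet normal -0.578 -0.343 0.740
outer loop
vertex 2.11 1.45 2.6
vertex 1.97 2.501 2.977
vertex 1.255 2.074 2.221
endloop
endfacet
facet normal -0.628 -0.761 0.164
outer loop
vertex 2.11 1.45 2.6
vertex 1.255 2.074 2.221
vertex 1.844 1.434 1.507
endloop
endfacet
facet normal 0.027 -1.000 0.008
outer loop
vertex 2.11 1.45 2.6
vertex 1.844 1.434 1.507
vertex 2.923 1.466 1.823
endloop
endfacet
facet normal 0.480 -0.729 0.488
outer loop
vertex 2.11 1.45 2.6
vertex 2.923 1.466 1.823
vertex 3.001 2.125 2.731
endloop
endfacet
facet normal 0.336 0.349 0.875
outer loop
vertex 1.97 2.501 2.977
vertex 3.001 2.125 2.731
vertex 2.696 3.166 2.433
endloop
endfacet
facet normal -0.772 0.318 0.551
outer loop
vertex 1.255 2.074 2.221
vertex 1.97 2.501 2.977
vertex 1.617 3.134 2.117
endloop
endfacet
facet normal -0.852 -0.359 -0.381
outer loop
vertex 1.844 1.434 1.507
vertex 1.255 2.074 2.221
vertex 1.539 2.475 1.209
endloop
endfacet
facet normal 0.208 -0.745 -0.634
outer loop
vertex 2.923 1.466 1.823
vertex 1.844 1.434 1.507
vertex 2.57 2.099 0.963
endloop
endfacet
facet normal 0.941 -0.307 0.142
outer loop
vertex 3.001 2.125 2.731
vertex 2.923 1.466 1.823
vertex 3.285 2.526 1.719
endloop
endfacet
facet normal -0.532 -0.423 -0.734
outer loop
vertex 0.651 -2.154 -3.441
vertex 0.434 -2.478 -3.097
vertex 0.211 -2.02 -3.199
endloop
endfacet
facet normal 0.137 0.951 -0.278
outer loop
vertex 0.651 -2.154 -3.441
vertex 0.211 -2.02 -3.199
vertex 1.286 -1.802 -1.923
endloop
endfacet
facet normal -0.532 -0.423 -0.734
outer loop
vertex 0.211 -2.02 -3.199
vertex 0.434 -2.478 -3.097
vertex -0.006 -2.344 -2.855
endloop
endfacet
facet normal -0.565 0.748 0.348
outer loop
vertex 0.211 -2.02 -3.199
vertex -0.006 -2.344 -2.855
vertex 1.286 -1.802 -1.923
endloop
endfacet
facet normal -0.532 -0.423 -0.734
outer loop
vertex -0.006 -2.344 -2.855
vertex 0.434 -2.478 -3.097
vertex 0.217 -2.802 -2.753
endloop
endfacet
facet normal -0.558 -0.088 0.825
outer loop
vertex -0.006 -2.344 -2.855
vertex 0.217 -2.802 -2.753
vertex 1.286 -1.802 -1.923
endloop
endfacet
facet normal -0.532 -0.423 -0.734
outer loop
vertex 0.217 -2.802 -2.753
vertex 0.434 -2.478 -3.097
vertex 0.657 -2.936 -2.995
endloop
endfacet
facet normal 0.151 -0.722 0.675
outer loop
vertex 0.217 -2.802 -2.753
vertex 0.657 -2.936 -2.995
vertex 1.286 -1.802 -1.923
endloop
endfacet
facet normal -0.532 -0.423 -0.734
outer loop
vertex 0.657 -2.936 -2.995
vertex 0.434 -2.478 -3.097
vertex 0.874 -2.612 -3.339
endloop
endfacet
facet normal 0.853 -0.519 0.049
outer loop
vertex 0.657 -2.936 -2.995
vertex 0.874 -2.612 -3.339
vertex 1.286 -1.802 -1.923
endloop
endfacet
facet normal -0.532 -0.423 -0.734
outer loop
vertex 0.874 -2.612 -3.339
vertex 0.434 -2.478 -3.097
vertex 0.651 -2.154 -3.441
endloop
endfacet
facet normal 0.847 0.317 -0.428
outer loop
vertex 0.874 -2.612 -3.339
vertex 0.651 -2.154 -3.441
vertex 1.286 -1.802 -1.923
endloop
endfacet

endsolid


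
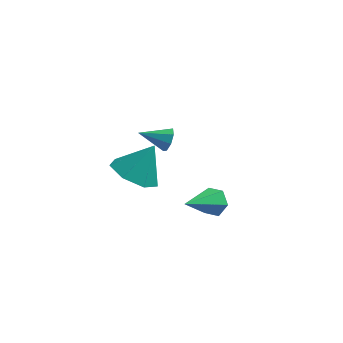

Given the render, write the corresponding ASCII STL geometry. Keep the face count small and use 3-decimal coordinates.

solid 
facet normal 0.458 0.720 -0.521
outer loop
vertex 2.757 -0.846 -3.801
vertex 2.126 -0.574 -3.98
vertex 2.453 -0.354 -3.389
endloop
endfacet
facet normal 0.609 -0.253 0.752
outer loop
vertex 2.757 -0.846 -3.801
vertex 2.453 -0.354 -3.389
vertex 1.214 -2.006 -2.94
endloop
endfacet
facet normal 0.458 0.720 -0.521
outer loop
vertex 2.453 -0.354 -3.389
vertex 2.126 -0.574 -3.98
vertex 1.822 -0.082 -3.568
endloop
endfacet
facet normal -0.117 0.341 0.933
outer loop
vertex 2.453 -0.354 -3.389
vertex 1.822 -0.082 -3.568
vertex 1.214 -2.006 -2.94
endloop
endfacet
facet normal 0.457 0.720 -0.522
outer loop
vertex 1.822 -0.082 -3.568
vertex 2.126 -0.574 -3.98
vertex 1.494 -0.302 -4.158
endloop
endfacet
facet normal -0.861 0.382 0.336
outer loop
vertex 1.822 -0.082 -3.568
vertex 1.494 -0.302 -4.158
vertex 1.214 -2.006 -2.94
endloop
endfacet
facet normal 0.457 0.720 -0.522
outer loop
vertex 1.494 -0.302 -4.158
vertex 2.126 -0.574 -3.98
vertex 1.798 -0.794 -4.57
endloop
endfacet
facet normal -0.880 -0.172 -0.443
outer loop
vertex 1.494 -0.302 -4.158
vertex 1.798 -0.794 -4.57
vertex 1.214 -2.006 -2.94
endloop
endfacet
facet normal 0.458 0.719 -0.523
outer loop
vertex 1.798 -0.794 -4.57
vertex 2.126 -0.574 -3.98
vertex 2.429 -1.066 -4.391
endloop
endfacet
facet normal -0.153 -0.766 -0.624
outer loop
vertex 1.798 -0.794 -4.57
vertex 2.429 -1.066 -4.391
vertex 1.214 -2.006 -2.94
endloop
endfacet
facet normal 0.458 0.719 -0.523
outer loop
vertex 2.429 -1.066 -4.391
vertex 2.126 -0.574 -3.98
vertex 2.757 -0.846 -3.801
endloop
endfacet
facet normal 0.591 -0.806 -0.028
outer loop
vertex 2.429 -1.066 -4.391
vertex 2.757 -0.846 -3.801
vertex 1.214 -2.006 -2.94
endloop
endfacet
facet normal 0.892 0.237 -0.386
outer loop
vertex -0.024 1.723 -2.023
vertex -0.293 1.88 -2.548
vertex -0.148 2.173 -2.033
endloop
endfacet
facet normal -0.008 0.020 1.000
outer loop
vertex -0.024 1.723 -2.023
vertex -0.148 2.173 -2.033
vertex -1.487 1.56 -2.032
endloop
endfacet
facet normal 0.891 0.238 -0.386
outer loop
vertex -0.148 2.173 -2.033
vertex -0.293 1.88 -2.548
vertex -0.357 2.451 -2.344
endloop
endfacet
facet normal -0.281 0.614 0.738
outer loop
vertex -0.148 2.173 -2.033
vertex -0.357 2.451 -2.344
vertex -1.487 1.56 -2.032
endloop
endfacet
facet normal 0.892 0.238 -0.385
outer loop
vertex -0.357 2.451 -2.344
vertex -0.293 1.88 -2.548
vertex -0.528 2.394 -2.775
endloop
endfacet
facet normal -0.592 0.796 0.130
outer loop
vertex -0.357 2.451 -2.344
vertex -0.528 2.394 -2.775
vertex -1.487 1.56 -2.032
endloop
endfacet
facet normal 0.892 0.238 -0.385
outer loop
vertex -0.528 2.394 -2.775
vertex -0.293 1.88 -2.548
vertex -0.561 2.036 -3.073
endloop
endfacet
facet normal -0.758 0.457 -0.465
outer loop
vertex -0.528 2.394 -2.775
vertex -0.561 2.036 -3.073
vertex -1.487 1.56 -2.032
endloop
endfacet
facet normal 0.892 0.238 -0.385
outer loop
vertex -0.561 2.036 -3.073
vertex -0.293 1.88 -2.548
vertex -0.437 1.587 -3.063
endloop
endfacet
facet normal -0.683 -0.204 -0.701
outer loop
vertex -0.561 2.036 -3.073
vertex -0.437 1.587 -3.063
vertex -1.487 1.56 -2.032
endloop
endfacet
facet normal 0.892 0.239 -0.385
outer loop
vertex -0.437 1.587 -3.063
vertex -0.293 1.88 -2.548
vertex -0.228 1.308 -2.752
endloop
endfacet
facet normal -0.411 -0.798 -0.440
outer loop
vertex -0.437 1.587 -3.063
vertex -0.228 1.308 -2.752
vertex -1.487 1.56 -2.032
endloop
endfacet
facet normal 0.891 0.239 -0.385
outer loop
vertex -0.228 1.308 -2.752
vertex -0.293 1.88 -2.548
vertex -0.057 1.365 -2.321
endloop
endfacet
facet normal -0.100 -0.981 0.169
outer loop
vertex -0.228 1.308 -2.752
vertex -0.057 1.365 -2.321
vertex -1.487 1.56 -2.032
endloop
endfacet
facet normal 0.891 0.239 -0.385
outer loop
vertex -0.057 1.365 -2.321
vertex -0.293 1.88 -2.548
vertex -0.024 1.723 -2.023
endloop
endfacet
facet normal 0.067 -0.642 0.764
outer loop
vertex -0.057 1.365 -2.321
vertex -0.024 1.723 -2.023
vertex -1.487 1.56 -2.032
endloop
endfacet
facet normal -0.428 -0.377 -0.821
outer loop
vertex 0.099 -2.674 -0.715
vertex -0.516 -3.326 -0.095
vertex -0.734 -2.317 -0.445
endloop
endfacet
facet normal 0.395 0.919 0.003
outer loop
vertex 0.099 -2.674 -0.715
vertex -0.734 -2.317 -0.445
vertex 0.176 -2.714 1.235
endloop
endfacet
facet normal -0.428 -0.377 -0.821
outer loop
vertex -0.734 -2.317 -0.445
vertex -0.516 -3.326 -0.095
vertex -1.403 -2.719 0.088
endloop
endfacet
facet normal -0.259 0.899 0.353
outer loop
vertex -0.734 -2.317 -0.445
vertex -1.403 -2.719 0.088
vertex 0.176 -2.714 1.235
endloop
endfacet
facet normal -0.427 -0.377 -0.822
outer loop
vertex -1.403 -2.719 0.088
vertex -0.516 -3.326 -0.095
vertex -1.405 -3.578 0.483
endloop
endfacet
facet normal -0.551 0.350 0.757
outer loop
vertex -1.403 -2.719 0.088
vertex -1.405 -3.578 0.483
vertex 0.176 -2.714 1.235
endloop
endfacet
facet normal -0.427 -0.377 -0.822
outer loop
vertex -1.405 -3.578 0.483
vertex -0.516 -3.326 -0.095
vertex -0.737 -4.247 0.443
endloop
endfacet
facet normal -0.261 -0.316 0.912
outer loop
vertex -1.405 -3.578 0.483
vertex -0.737 -4.247 0.443
vertex 0.176 -2.714 1.235
endloop
endfacet
facet normal -0.428 -0.377 -0.821
outer loop
vertex -0.737 -4.247 0.443
vertex -0.516 -3.326 -0.095
vertex 0.097 -4.222 -0.003
endloop
endfacet
facet normal 0.393 -0.596 0.701
outer loop
vertex -0.737 -4.247 0.443
vertex 0.097 -4.222 -0.003
vertex 0.176 -2.714 1.235
endloop
endfacet
facet normal -0.428 -0.377 -0.821
outer loop
vertex 0.097 -4.222 -0.003
vertex -0.516 -3.326 -0.095
vertex 0.469 -3.522 -0.518
endloop
endfacet
facet normal 0.918 -0.280 0.282
outer loop
vertex 0.097 -4.222 -0.003
vertex 0.469 -3.522 -0.518
vertex 0.176 -2.714 1.235
endloop
endfacet
facet normal -0.428 -0.377 -0.821
outer loop
vertex 0.469 -3.522 -0.518
vertex -0.516 -3.326 -0.095
vertex 0.099 -2.674 -0.715
endloop
endfacet
facet normal 0.919 0.394 -0.028
outer loop
vertex 0.469 -3.522 -0.518
vertex 0.099 -2.674 -0.715
vertex 0.176 -2.714 1.235
endloop
endfacet

endsolid


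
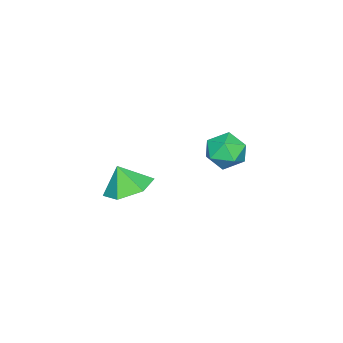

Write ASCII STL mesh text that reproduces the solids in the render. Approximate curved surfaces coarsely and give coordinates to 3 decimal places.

solid 
facet normal 0.107 0.994 -0.021
outer loop
vertex -1.656 1.374 0.081
vertex -1.68 1.396 0.995
vertex -0.881 1.301 0.56
endloop
endfacet
facet normal 0.426 0.691 -0.584
outer loop
vertex -1.656 1.374 0.081
vertex -0.881 1.301 0.56
vertex -1.019 0.769 -0.171
endloop
endfacet
facet normal -0.067 0.323 -0.944
outer loop
vertex -1.656 1.374 0.081
vertex -1.019 0.769 -0.171
vertex -1.903 0.536 -0.188
endloop
endfacet
facet normal -0.690 0.398 -0.605
outer loop
vertex -1.656 1.374 0.081
vertex -1.903 0.536 -0.188
vertex -2.312 0.924 0.533
endloop
endfacet
facet normal -0.582 0.813 -0.035
outer loop
vertex -1.656 1.374 0.081
vertex -2.312 0.924 0.533
vertex -1.68 1.396 0.995
endloop
endfacet
facet normal 0.912 0.230 -0.339
outer loop
vertex -1.019 0.769 -0.171
vertex -0.881 1.301 0.56
vertex -0.648 0.416 0.587
endloop
endfacet
facet normal 0.396 0.719 0.571
outer loop
vertex -0.881 1.301 0.56
vertex -1.68 1.396 0.995
vertex -1.057 0.804 1.308
endloop
endfacet
facet normal -0.719 0.425 0.550
outer loop
vertex -1.68 1.396 0.995
vertex -2.312 0.924 0.533
vertex -1.941 0.571 1.291
endloop
endfacet
facet normal -0.894 -0.247 -0.374
outer loop
vertex -2.312 0.924 0.533
vertex -1.903 0.536 -0.188
vertex -2.079 0.039 0.56
endloop
endfacet
facet normal 0.115 -0.367 -0.923
outer loop
vertex -1.903 0.536 -0.188
vertex -1.019 0.769 -0.171
vertex -1.28 -0.056 0.125
endloop
endfacet
facet normal 0.690 -0.398 0.605
outer loop
vertex -1.304 -0.034 1.039
vertex -0.648 0.416 0.587
vertex -1.057 0.804 1.308
endloop
endfacet
facet normal 0.067 -0.323 0.944
outer loop
vertex -1.304 -0.034 1.039
vertex -1.057 0.804 1.308
vertex -1.941 0.571 1.291
endloop
endfacet
facet normal -0.426 -0.691 0.584
outer loop
vertex -1.304 -0.034 1.039
vertex -1.941 0.571 1.291
vertex -2.079 0.039 0.56
endloop
endfacet
facet normal -0.107 -0.994 0.021
outer loop
vertex -1.304 -0.034 1.039
vertex -2.079 0.039 0.56
vertex -1.28 -0.056 0.125
endloop
endfacet
facet normal 0.582 -0.813 0.035
outer loop
vertex -1.304 -0.034 1.039
vertex -1.28 -0.056 0.125
vertex -0.648 0.416 0.587
endloop
endfacet
facet normal 0.894 0.247 0.374
outer loop
vertex -1.057 0.804 1.308
vertex -0.648 0.416 0.587
vertex -0.881 1.301 0.56
endloop
endfacet
facet normal -0.115 0.367 0.923
outer loop
vertex -1.941 0.571 1.291
vertex -1.057 0.804 1.308
vertex -1.68 1.396 0.995
endloop
endfacet
facet normal -0.912 -0.230 0.339
outer loop
vertex -2.079 0.039 0.56
vertex -1.941 0.571 1.291
vertex -2.312 0.924 0.533
endloop
endfacet
facet normal -0.396 -0.719 -0.571
outer loop
vertex -1.28 -0.056 0.125
vertex -2.079 0.039 0.56
vertex -1.903 0.536 -0.188
endloop
endfacet
facet normal 0.719 -0.425 -0.550
outer loop
vertex -0.648 0.416 0.587
vertex -1.28 -0.056 0.125
vertex -1.019 0.769 -0.171
endloop
endfacet
facet normal -0.013 0.406 -0.914
outer loop
vertex 3.411 -1.883 0.432
vertex 2.843 -1.134 0.773
vertex 3.84 -1.056 0.794
endloop
endfacet
facet normal 0.720 -0.556 0.416
outer loop
vertex 3.411 -1.883 0.432
vertex 3.84 -1.056 0.794
vertex 2.857 -1.586 1.787
endloop
endfacet
facet normal -0.013 0.406 -0.914
outer loop
vertex 3.84 -1.056 0.794
vertex 2.843 -1.134 0.773
vertex 3.272 -0.307 1.135
endloop
endfacet
facet normal 0.657 0.162 0.737
outer loop
vertex 3.84 -1.056 0.794
vertex 3.272 -0.307 1.135
vertex 2.857 -1.586 1.787
endloop
endfacet
facet normal -0.013 0.406 -0.914
outer loop
vertex 3.272 -0.307 1.135
vertex 2.843 -1.134 0.773
vertex 2.275 -0.385 1.114
endloop
endfacet
facet normal -0.055 0.468 0.882
outer loop
vertex 3.272 -0.307 1.135
vertex 2.275 -0.385 1.114
vertex 2.857 -1.586 1.787
endloop
endfacet
facet normal -0.013 0.406 -0.914
outer loop
vertex 2.275 -0.385 1.114
vertex 2.843 -1.134 0.773
vertex 1.846 -1.213 0.752
endloop
endfacet
facet normal -0.704 0.055 0.708
outer loop
vertex 2.275 -0.385 1.114
vertex 1.846 -1.213 0.752
vertex 2.857 -1.586 1.787
endloop
endfacet
facet normal -0.013 0.406 -0.914
outer loop
vertex 1.846 -1.213 0.752
vertex 2.843 -1.134 0.773
vertex 2.414 -1.962 0.411
endloop
endfacet
facet normal -0.641 -0.663 0.387
outer loop
vertex 1.846 -1.213 0.752
vertex 2.414 -1.962 0.411
vertex 2.857 -1.586 1.787
endloop
endfacet
facet normal -0.013 0.406 -0.914
outer loop
vertex 2.414 -1.962 0.411
vertex 2.843 -1.134 0.773
vertex 3.411 -1.883 0.432
endloop
endfacet
facet normal 0.072 -0.968 0.241
outer loop
vertex 2.414 -1.962 0.411
vertex 3.411 -1.883 0.432
vertex 2.857 -1.586 1.787
endloop
endfacet

endsolid


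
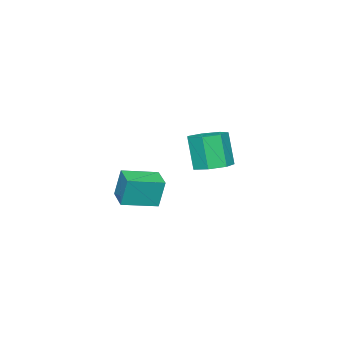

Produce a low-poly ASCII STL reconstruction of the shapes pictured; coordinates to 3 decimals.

solid 
facet normal 0.161 0.284 -0.945
outer loop
vertex -0.436 2.46 1.378
vertex -1.269 2.148 1.143
vertex -1.033 2.988 1.435
endloop
endfacet
facet normal 0.645 0.695 0.318
outer loop
vertex -0.436 2.46 1.378
vertex -1.033 2.988 1.435
vertex -0.718 1.965 3.033
endloop
endfacet
facet normal 0.644 0.696 0.318
outer loop
vertex -0.718 1.965 3.033
vertex -1.033 2.988 1.435
vertex -1.315 2.492 3.089
endloop
endfacet
facet normal -0.161 -0.283 0.945
outer loop
vertex -0.718 1.965 3.033
vertex -1.315 2.492 3.089
vertex -1.551 1.652 2.797
endloop
endfacet
facet normal 0.162 0.283 -0.945
outer loop
vertex -1.033 2.988 1.435
vertex -1.269 2.148 1.143
vertex -1.807 2.883 1.271
endloop
endfacet
facet normal -0.183 0.950 0.254
outer loop
vertex -1.033 2.988 1.435
vertex -1.807 2.883 1.271
vertex -1.315 2.492 3.089
endloop
endfacet
facet normal -0.182 0.950 0.254
outer loop
vertex -1.315 2.492 3.089
vertex -1.807 2.883 1.271
vertex -2.089 2.387 2.926
endloop
endfacet
facet normal -0.161 -0.284 0.945
outer loop
vertex -1.315 2.492 3.089
vertex -2.089 2.387 2.926
vertex -1.551 1.652 2.797
endloop
endfacet
facet normal 0.161 0.283 -0.946
outer loop
vertex -1.807 2.883 1.271
vertex -1.269 2.148 1.143
vertex -2.176 2.224 1.011
endloop
endfacet
facet normal -0.872 0.489 -0.002
outer loop
vertex -1.807 2.883 1.271
vertex -2.176 2.224 1.011
vertex -2.089 2.387 2.926
endloop
endfacet
facet normal -0.872 0.490 -0.002
outer loop
vertex -2.089 2.387 2.926
vertex -2.176 2.224 1.011
vertex -2.458 1.729 2.665
endloop
endfacet
facet normal -0.162 -0.284 0.945
outer loop
vertex -2.089 2.387 2.926
vertex -2.458 1.729 2.665
vertex -1.551 1.652 2.797
endloop
endfacet
facet normal 0.161 0.283 -0.945
outer loop
vertex -2.176 2.224 1.011
vertex -1.269 2.148 1.143
vertex -1.862 1.508 0.85
endloop
endfacet
facet normal -0.905 -0.339 -0.256
outer loop
vertex -2.176 2.224 1.011
vertex -1.862 1.508 0.85
vertex -2.458 1.729 2.665
endloop
endfacet
facet normal -0.905 -0.340 -0.256
outer loop
vertex -2.458 1.729 2.665
vertex -1.862 1.508 0.85
vertex -2.144 1.013 2.505
endloop
endfacet
facet normal -0.162 -0.282 0.946
outer loop
vertex -2.458 1.729 2.665
vertex -2.144 1.013 2.505
vertex -1.551 1.652 2.797
endloop
endfacet
facet normal 0.162 0.283 -0.945
outer loop
vertex -1.862 1.508 0.85
vertex -1.269 2.148 1.143
vertex -1.101 1.274 0.91
endloop
endfacet
facet normal -0.256 -0.913 -0.317
outer loop
vertex -1.862 1.508 0.85
vertex -1.101 1.274 0.91
vertex -2.144 1.013 2.505
endloop
endfacet
facet normal -0.257 -0.913 -0.318
outer loop
vertex -2.144 1.013 2.505
vertex -1.101 1.274 0.91
vertex -1.383 0.778 2.564
endloop
endfacet
facet normal -0.161 -0.283 0.946
outer loop
vertex -2.144 1.013 2.505
vertex -1.383 0.778 2.564
vertex -1.551 1.652 2.797
endloop
endfacet
facet normal 0.162 0.283 -0.945
outer loop
vertex -1.101 1.274 0.91
vertex -1.269 2.148 1.143
vertex -0.467 1.697 1.145
endloop
endfacet
facet normal 0.585 -0.799 -0.140
outer loop
vertex -1.101 1.274 0.91
vertex -0.467 1.697 1.145
vertex -1.383 0.778 2.564
endloop
endfacet
facet normal 0.586 -0.799 -0.139
outer loop
vertex -1.383 0.778 2.564
vertex -0.467 1.697 1.145
vertex -0.749 1.202 2.799
endloop
endfacet
facet normal -0.161 -0.283 0.945
outer loop
vertex -1.383 0.778 2.564
vertex -0.749 1.202 2.799
vertex -1.551 1.652 2.797
endloop
endfacet
facet normal 0.161 0.282 -0.946
outer loop
vertex -0.467 1.697 1.145
vertex -1.269 2.148 1.143
vertex -0.436 2.46 1.378
endloop
endfacet
facet normal 0.986 -0.084 0.143
outer loop
vertex -0.467 1.697 1.145
vertex -0.436 2.46 1.378
vertex -0.749 1.202 2.799
endloop
endfacet
facet normal 0.986 -0.084 0.143
outer loop
vertex -0.749 1.202 2.799
vertex -0.436 2.46 1.378
vertex -0.718 1.965 3.033
endloop
endfacet
facet normal -0.161 -0.283 0.945
outer loop
vertex -0.749 1.202 2.799
vertex -0.718 1.965 3.033
vertex -1.551 1.652 2.797
endloop
endfacet
facet normal -0.751 0.633 -0.188
outer loop
vertex 2.41 1.892 2.145
vertex 3.15 2.74 2.046
vertex 2.528 1.632 0.795
endloop
endfacet
facet normal -0.654 -0.751 0.087
outer loop
vertex 3.73 0.62 1.094
vertex 2.41 1.892 2.145
vertex 2.528 1.632 0.795
endloop
endfacet
facet normal -0.752 0.633 -0.187
outer loop
vertex 2.528 1.632 0.795
vertex 3.15 2.74 2.046
vertex 3.267 2.481 0.696
endloop
endfacet
facet normal 0.085 -0.188 -0.978
outer loop
vertex 3.267 2.481 0.696
vertex 3.73 0.62 1.094
vertex 2.528 1.632 0.795
endloop
endfacet
facet normal -0.085 0.188 0.978
outer loop
vertex 2.41 1.892 2.145
vertex 4.352 1.728 2.345
vertex 3.15 2.74 2.046
endloop
endfacet
facet normal -0.654 -0.751 0.087
outer loop
vertex 3.613 0.879 2.444
vertex 2.41 1.892 2.145
vertex 3.73 0.62 1.094
endloop
endfacet
facet normal -0.085 0.188 0.978
outer loop
vertex 3.613 0.879 2.444
vertex 4.352 1.728 2.345
vertex 2.41 1.892 2.145
endloop
endfacet
facet normal 0.654 0.751 -0.087
outer loop
vertex 3.15 2.74 2.046
vertex 4.352 1.728 2.345
vertex 3.267 2.481 0.696
endloop
endfacet
facet normal 0.085 -0.188 -0.978
outer loop
vertex 4.47 1.468 0.995
vertex 3.73 0.62 1.094
vertex 3.267 2.481 0.696
endloop
endfacet
facet normal 0.654 0.751 -0.087
outer loop
vertex 3.267 2.481 0.696
vertex 4.352 1.728 2.345
vertex 4.47 1.468 0.995
endloop
endfacet
facet normal 0.751 -0.633 0.187
outer loop
vertex 4.47 1.468 0.995
vertex 3.613 0.879 2.444
vertex 3.73 0.62 1.094
endloop
endfacet
facet normal 0.752 -0.632 0.187
outer loop
vertex 4.352 1.728 2.345
vertex 3.613 0.879 2.444
vertex 4.47 1.468 0.995
endloop
endfacet

endsolid


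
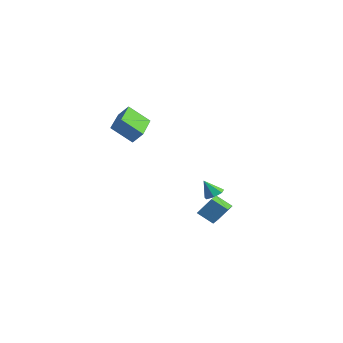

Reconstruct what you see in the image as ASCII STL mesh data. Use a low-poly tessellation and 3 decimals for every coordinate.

solid 
facet normal -0.561 -0.356 -0.747
outer loop
vertex 2.078 -3.686 3.254
vertex 0.828 -2.137 3.454
vertex 2.843 -2.948 2.328
endloop
endfacet
facet normal 0.625 -0.774 -0.100
outer loop
vertex 3.292 -2.663 2.926
vertex 2.078 -3.686 3.254
vertex 2.843 -2.948 2.328
endloop
endfacet
facet normal -0.561 -0.356 -0.747
outer loop
vertex 2.843 -2.948 2.328
vertex 0.828 -2.137 3.454
vertex 1.593 -1.4 2.528
endloop
endfacet
facet normal 0.543 0.523 -0.657
outer loop
vertex 1.593 -1.4 2.528
vertex 3.292 -2.663 2.926
vertex 2.843 -2.948 2.328
endloop
endfacet
facet normal -0.543 -0.523 0.657
outer loop
vertex 2.078 -3.686 3.254
vertex 1.277 -1.852 4.052
vertex 0.828 -2.137 3.454
endloop
endfacet
facet normal 0.625 -0.774 -0.099
outer loop
vertex 2.527 -3.4 3.852
vertex 2.078 -3.686 3.254
vertex 3.292 -2.663 2.926
endloop
endfacet
facet normal -0.542 -0.523 0.657
outer loop
vertex 2.527 -3.4 3.852
vertex 1.277 -1.852 4.052
vertex 2.078 -3.686 3.254
endloop
endfacet
facet normal -0.625 0.774 0.100
outer loop
vertex 0.828 -2.137 3.454
vertex 1.277 -1.852 4.052
vertex 1.593 -1.4 2.528
endloop
endfacet
facet normal 0.543 0.523 -0.657
outer loop
vertex 2.042 -1.114 3.126
vertex 3.292 -2.663 2.926
vertex 1.593 -1.4 2.528
endloop
endfacet
facet normal -0.626 0.774 0.100
outer loop
vertex 1.593 -1.4 2.528
vertex 1.277 -1.852 4.052
vertex 2.042 -1.114 3.126
endloop
endfacet
facet normal 0.561 0.356 0.747
outer loop
vertex 2.042 -1.114 3.126
vertex 2.527 -3.4 3.852
vertex 3.292 -2.663 2.926
endloop
endfacet
facet normal 0.561 0.356 0.747
outer loop
vertex 1.277 -1.852 4.052
vertex 2.527 -3.4 3.852
vertex 2.042 -1.114 3.126
endloop
endfacet
facet normal 0.393 0.321 -0.862
outer loop
vertex 2.662 3.157 -2.742
vertex 2.142 3.114 -2.995
vertex 2.374 3.569 -2.72
endloop
endfacet
facet normal 0.476 0.289 0.831
outer loop
vertex 2.662 3.157 -2.742
vertex 2.374 3.569 -2.72
vertex 1.718 2.766 -2.065
endloop
endfacet
facet normal 0.392 0.321 -0.862
outer loop
vertex 2.374 3.569 -2.72
vertex 2.142 3.114 -2.995
vertex 1.911 3.638 -2.905
endloop
endfacet
facet normal -0.171 0.703 0.690
outer loop
vertex 2.374 3.569 -2.72
vertex 1.911 3.638 -2.905
vertex 1.718 2.766 -2.065
endloop
endfacet
facet normal 0.393 0.321 -0.862
outer loop
vertex 1.911 3.638 -2.905
vertex 2.142 3.114 -2.995
vertex 1.622 3.313 -3.158
endloop
endfacet
facet normal -0.818 0.483 0.314
outer loop
vertex 1.911 3.638 -2.905
vertex 1.622 3.313 -3.158
vertex 1.718 2.766 -2.065
endloop
endfacet
facet normal 0.393 0.320 -0.862
outer loop
vertex 1.622 3.313 -3.158
vertex 2.142 3.114 -2.995
vertex 1.724 2.838 -3.288
endloop
endfacet
facet normal -0.979 -0.205 -0.017
outer loop
vertex 1.622 3.313 -3.158
vertex 1.724 2.838 -3.288
vertex 1.718 2.766 -2.065
endloop
endfacet
facet normal 0.391 0.323 -0.862
outer loop
vertex 1.724 2.838 -3.288
vertex 2.142 3.114 -2.995
vertex 2.141 2.571 -3.199
endloop
endfacet
facet normal -0.531 -0.846 -0.052
outer loop
vertex 1.724 2.838 -3.288
vertex 2.141 2.571 -3.199
vertex 1.718 2.766 -2.065
endloop
endfacet
facet normal 0.391 0.323 -0.862
outer loop
vertex 2.141 2.571 -3.199
vertex 2.142 3.114 -2.995
vertex 2.559 2.713 -2.956
endloop
endfacet
facet normal 0.188 -0.954 0.234
outer loop
vertex 2.141 2.571 -3.199
vertex 2.559 2.713 -2.956
vertex 1.718 2.766 -2.065
endloop
endfacet
facet normal 0.392 0.324 -0.861
outer loop
vertex 2.559 2.713 -2.956
vertex 2.142 3.114 -2.995
vertex 2.662 3.157 -2.742
endloop
endfacet
facet normal 0.636 -0.450 0.627
outer loop
vertex 2.559 2.713 -2.956
vertex 2.662 3.157 -2.742
vertex 1.718 2.766 -2.065
endloop
endfacet
facet normal -0.593 0.771 -0.233
outer loop
vertex 2.903 2.543 -2.713
vertex 3.662 2.944 -3.317
vertex 2.488 1.947 -3.63
endloop
endfacet
facet normal -0.724 -0.381 0.575
outer loop
vertex 3.418 0.736 -3.263
vertex 2.903 2.543 -2.713
vertex 2.488 1.947 -3.63
endloop
endfacet
facet normal -0.592 0.771 -0.235
outer loop
vertex 2.488 1.947 -3.63
vertex 3.662 2.944 -3.317
vertex 3.248 2.347 -4.234
endloop
endfacet
facet normal -0.355 -0.510 -0.784
outer loop
vertex 3.248 2.347 -4.234
vertex 3.418 0.736 -3.263
vertex 2.488 1.947 -3.63
endloop
endfacet
facet normal 0.354 0.510 0.784
outer loop
vertex 2.903 2.543 -2.713
vertex 4.592 1.733 -2.95
vertex 3.662 2.944 -3.317
endloop
endfacet
facet normal -0.724 -0.381 0.575
outer loop
vertex 3.832 1.333 -2.346
vertex 2.903 2.543 -2.713
vertex 3.418 0.736 -3.263
endloop
endfacet
facet normal 0.355 0.510 0.784
outer loop
vertex 3.832 1.333 -2.346
vertex 4.592 1.733 -2.95
vertex 2.903 2.543 -2.713
endloop
endfacet
facet normal 0.724 0.381 -0.575
outer loop
vertex 3.662 2.944 -3.317
vertex 4.592 1.733 -2.95
vertex 3.248 2.347 -4.234
endloop
endfacet
facet normal -0.354 -0.510 -0.784
outer loop
vertex 4.177 1.137 -3.867
vertex 3.418 0.736 -3.263
vertex 3.248 2.347 -4.234
endloop
endfacet
facet normal 0.724 0.381 -0.575
outer loop
vertex 3.248 2.347 -4.234
vertex 4.592 1.733 -2.95
vertex 4.177 1.137 -3.867
endloop
endfacet
facet normal 0.593 -0.770 0.234
outer loop
vertex 4.177 1.137 -3.867
vertex 3.832 1.333 -2.346
vertex 3.418 0.736 -3.263
endloop
endfacet
facet normal 0.592 -0.772 0.234
outer loop
vertex 4.592 1.733 -2.95
vertex 3.832 1.333 -2.346
vertex 4.177 1.137 -3.867
endloop
endfacet

endsolid


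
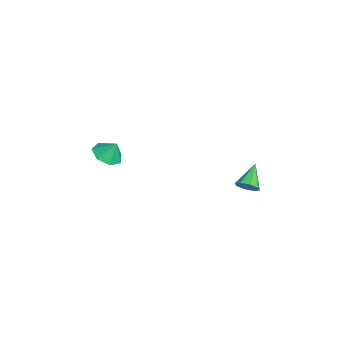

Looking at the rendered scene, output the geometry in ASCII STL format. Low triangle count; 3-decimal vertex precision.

solid 
facet normal -0.184 -0.469 -0.864
outer loop
vertex -2.007 -3.118 -0.103
vertex -2.439 -3.78 0.348
vertex -2.782 -3.011 0.004
endloop
endfacet
facet normal 0.155 0.978 0.142
outer loop
vertex -2.007 -3.118 -0.103
vertex -2.782 -3.011 0.004
vertex -2.241 -3.28 1.272
endloop
endfacet
facet normal -0.184 -0.468 -0.864
outer loop
vertex -2.782 -3.011 0.004
vertex -2.439 -3.78 0.348
vertex -3.298 -3.484 0.37
endloop
endfacet
facet normal -0.471 0.801 0.371
outer loop
vertex -2.782 -3.011 0.004
vertex -3.298 -3.484 0.37
vertex -2.241 -3.28 1.272
endloop
endfacet
facet normal -0.183 -0.468 -0.864
outer loop
vertex -3.298 -3.484 0.37
vertex -2.439 -3.78 0.348
vertex -3.167 -4.18 0.719
endloop
endfacet
facet normal -0.657 0.236 0.716
outer loop
vertex -3.298 -3.484 0.37
vertex -3.167 -4.18 0.719
vertex -2.241 -3.28 1.272
endloop
endfacet
facet normal -0.184 -0.467 -0.865
outer loop
vertex -3.167 -4.18 0.719
vertex -2.439 -3.78 0.348
vertex -2.487 -4.575 0.788
endloop
endfacet
facet normal -0.264 -0.293 0.919
outer loop
vertex -3.167 -4.18 0.719
vertex -2.487 -4.575 0.788
vertex -2.241 -3.28 1.272
endloop
endfacet
facet normal -0.184 -0.467 -0.865
outer loop
vertex -2.487 -4.575 0.788
vertex -2.439 -3.78 0.348
vertex -1.77 -4.372 0.526
endloop
endfacet
facet normal 0.411 -0.387 0.826
outer loop
vertex -2.487 -4.575 0.788
vertex -1.77 -4.372 0.526
vertex -2.241 -3.28 1.272
endloop
endfacet
facet normal -0.184 -0.468 -0.864
outer loop
vertex -1.77 -4.372 0.526
vertex -2.439 -3.78 0.348
vertex -1.557 -3.723 0.129
endloop
endfacet
facet normal 0.862 0.026 0.506
outer loop
vertex -1.77 -4.372 0.526
vertex -1.557 -3.723 0.129
vertex -2.241 -3.28 1.272
endloop
endfacet
facet normal -0.184 -0.468 -0.864
outer loop
vertex -1.557 -3.723 0.129
vertex -2.439 -3.78 0.348
vertex -2.007 -3.118 -0.103
endloop
endfacet
facet normal 0.747 0.633 0.202
outer loop
vertex -1.557 -3.723 0.129
vertex -2.007 -3.118 -0.103
vertex -2.241 -3.28 1.272
endloop
endfacet
facet normal 0.724 -0.381 -0.576
outer loop
vertex -1.696 4.102 -2.546
vertex -2.134 3.603 -2.767
vertex -1.968 4.247 -2.984
endloop
endfacet
facet normal 0.165 0.962 0.216
outer loop
vertex -1.696 4.102 -2.546
vertex -1.968 4.247 -2.984
vertex -3.306 4.217 -1.833
endloop
endfacet
facet normal 0.723 -0.381 -0.576
outer loop
vertex -1.968 4.247 -2.984
vertex -2.134 3.603 -2.767
vertex -2.338 4.015 -3.295
endloop
endfacet
facet normal -0.295 0.900 -0.320
outer loop
vertex -1.968 4.247 -2.984
vertex -2.338 4.015 -3.295
vertex -3.306 4.217 -1.833
endloop
endfacet
facet normal 0.723 -0.380 -0.576
outer loop
vertex -2.338 4.015 -3.295
vertex -2.134 3.603 -2.767
vertex -2.588 3.541 -3.296
endloop
endfacet
facet normal -0.741 0.392 -0.545
outer loop
vertex -2.338 4.015 -3.295
vertex -2.588 3.541 -3.296
vertex -3.306 4.217 -1.833
endloop
endfacet
facet normal 0.724 -0.379 -0.577
outer loop
vertex -2.588 3.541 -3.296
vertex -2.134 3.603 -2.767
vertex -2.572 3.103 -2.988
endloop
endfacet
facet normal -0.909 -0.262 -0.325
outer loop
vertex -2.588 3.541 -3.296
vertex -2.572 3.103 -2.988
vertex -3.306 4.217 -1.833
endloop
endfacet
facet normal 0.724 -0.379 -0.577
outer loop
vertex -2.572 3.103 -2.988
vertex -2.134 3.603 -2.767
vertex -2.299 2.958 -2.55
endloop
endfacet
facet normal -0.701 -0.681 0.211
outer loop
vertex -2.572 3.103 -2.988
vertex -2.299 2.958 -2.55
vertex -3.306 4.217 -1.833
endloop
endfacet
facet normal 0.724 -0.379 -0.576
outer loop
vertex -2.299 2.958 -2.55
vertex -2.134 3.603 -2.767
vertex -1.93 3.19 -2.239
endloop
endfacet
facet normal -0.241 -0.619 0.748
outer loop
vertex -2.299 2.958 -2.55
vertex -1.93 3.19 -2.239
vertex -3.306 4.217 -1.833
endloop
endfacet
facet normal 0.723 -0.380 -0.577
outer loop
vertex -1.93 3.19 -2.239
vertex -2.134 3.603 -2.767
vertex -1.68 3.664 -2.238
endloop
endfacet
facet normal 0.205 -0.110 0.973
outer loop
vertex -1.93 3.19 -2.239
vertex -1.68 3.664 -2.238
vertex -3.306 4.217 -1.833
endloop
endfacet
facet normal 0.723 -0.379 -0.577
outer loop
vertex -1.68 3.664 -2.238
vertex -2.134 3.603 -2.767
vertex -1.696 4.102 -2.546
endloop
endfacet
facet normal 0.372 0.543 0.753
outer loop
vertex -1.68 3.664 -2.238
vertex -1.696 4.102 -2.546
vertex -3.306 4.217 -1.833
endloop
endfacet

endsolid
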